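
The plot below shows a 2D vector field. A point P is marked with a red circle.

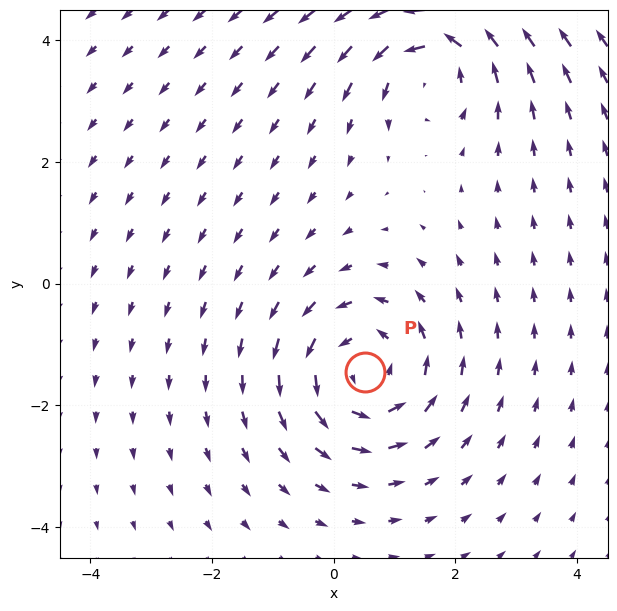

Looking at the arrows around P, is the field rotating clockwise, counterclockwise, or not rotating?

counterclockwise

Near P at (0.5, -1.4) the arrows circulate counterclockwise. The curl (z-component) there is about +4; positive curl means counterclockwise rotation.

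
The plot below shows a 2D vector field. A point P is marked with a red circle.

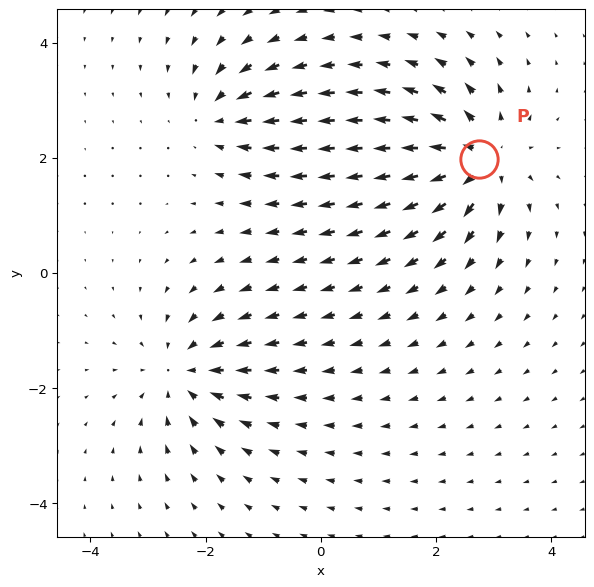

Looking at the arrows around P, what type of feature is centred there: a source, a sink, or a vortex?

source

At P (2.7, 2.0) the arrows spread outward. Divergence about +6, curl ≈0 — positive divergence with near-zero curl is a source.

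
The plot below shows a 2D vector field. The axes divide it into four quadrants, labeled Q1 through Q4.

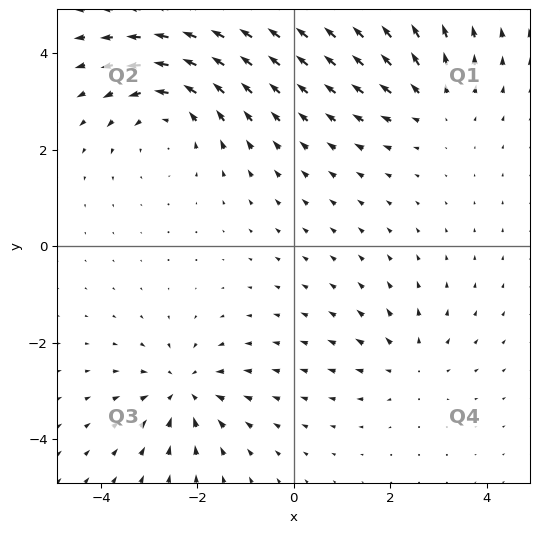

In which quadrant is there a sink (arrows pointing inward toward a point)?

The sink sits at approximately (-2.3, -3.0), which lies in quadrant Q3. The divergence there is about -4, negative as expected for a sink.

Q3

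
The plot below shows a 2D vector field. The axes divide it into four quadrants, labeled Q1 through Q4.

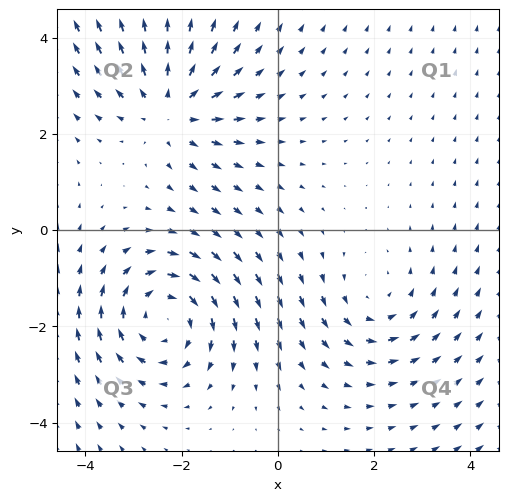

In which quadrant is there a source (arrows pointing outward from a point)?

The source sits at approximately (-2.2, 2.5), which lies in quadrant Q2. The divergence there is about +4, positive as expected for a source.

Q2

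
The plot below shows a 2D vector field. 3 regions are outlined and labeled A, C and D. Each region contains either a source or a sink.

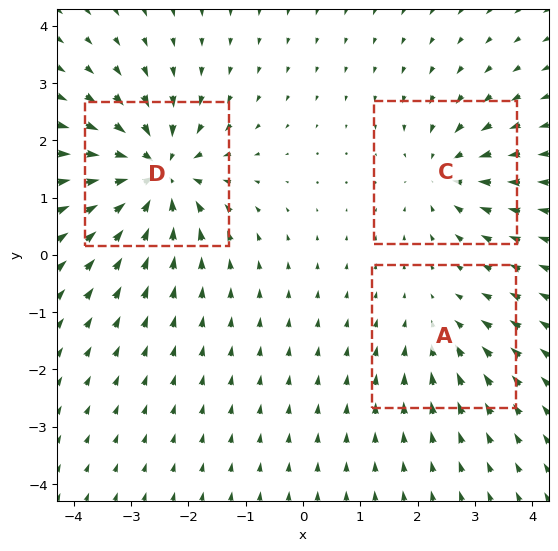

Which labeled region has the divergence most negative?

D

Divergence at each region's feature centre — A: about -2, C: about -4, D: about -6. Region D is most negative.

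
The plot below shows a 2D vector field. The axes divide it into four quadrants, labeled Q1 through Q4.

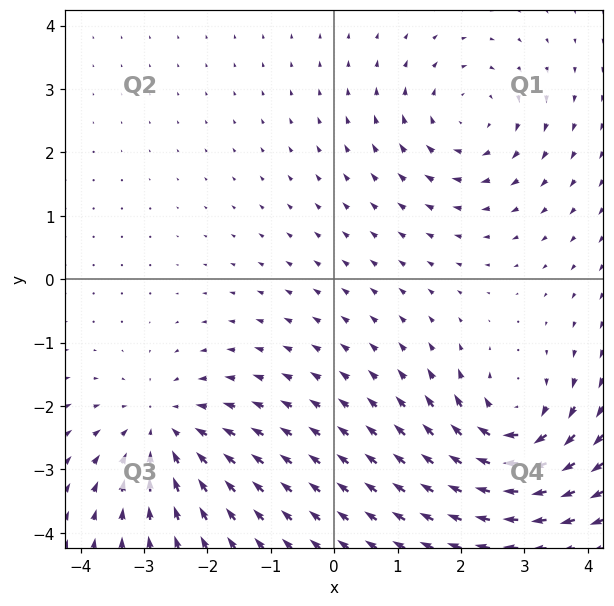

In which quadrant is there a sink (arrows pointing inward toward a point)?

The sink sits at approximately (-2.7, -2.4), which lies in quadrant Q3. The divergence there is about -4, negative as expected for a sink.

Q3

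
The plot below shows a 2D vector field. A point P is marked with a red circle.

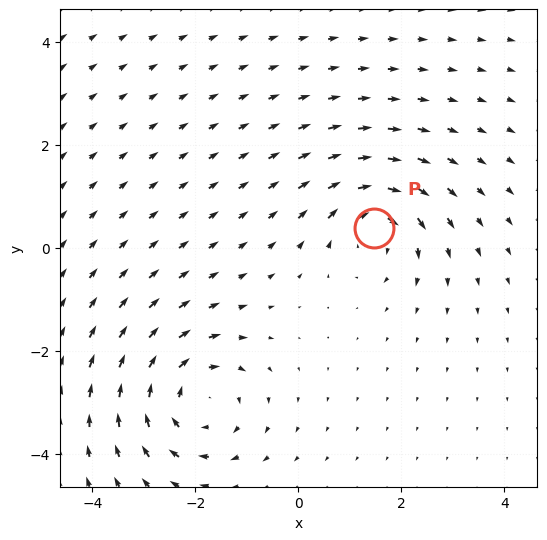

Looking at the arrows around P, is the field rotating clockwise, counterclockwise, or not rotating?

Near P at (1.5, 0.4) the arrows circulate clockwise. The curl (z-component) there is about -4; negative curl means clockwise rotation.

clockwise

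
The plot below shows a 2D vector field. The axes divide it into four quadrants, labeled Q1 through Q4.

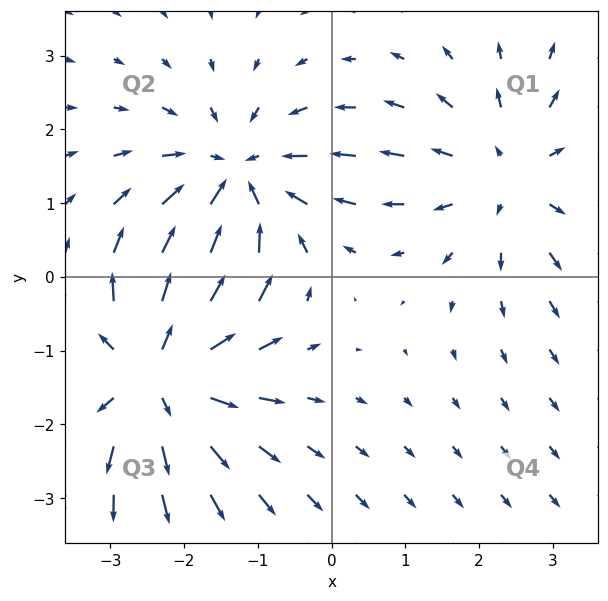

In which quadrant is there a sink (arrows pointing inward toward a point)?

The sink sits at approximately (-1.3, 1.3), which lies in quadrant Q2. The divergence there is about -4, negative as expected for a sink.

Q2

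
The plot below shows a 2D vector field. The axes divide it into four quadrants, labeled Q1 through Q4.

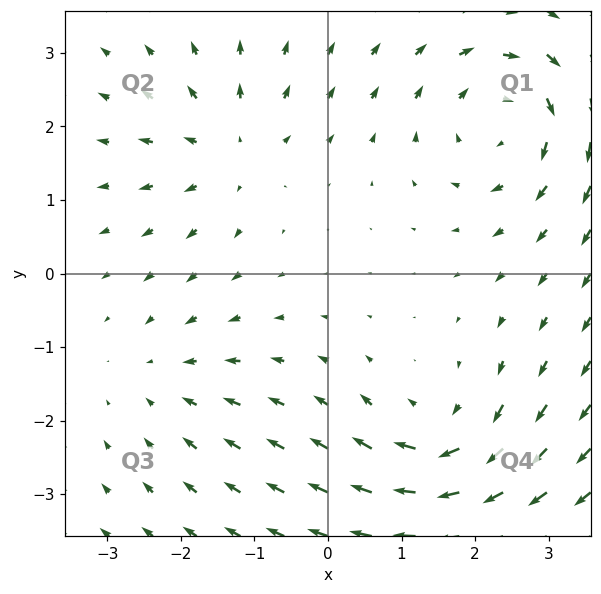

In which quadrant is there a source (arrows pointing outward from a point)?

Q2

The source sits at approximately (-1.3, 1.7), which lies in quadrant Q2. The divergence there is about +4, positive as expected for a source.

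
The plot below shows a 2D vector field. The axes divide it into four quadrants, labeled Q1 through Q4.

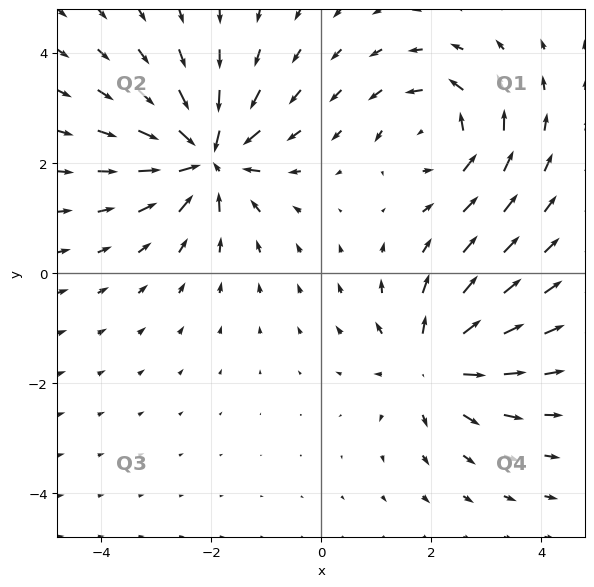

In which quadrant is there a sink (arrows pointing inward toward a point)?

The sink sits at approximately (-2.1, 2.1), which lies in quadrant Q2. The divergence there is about -6, negative as expected for a sink.

Q2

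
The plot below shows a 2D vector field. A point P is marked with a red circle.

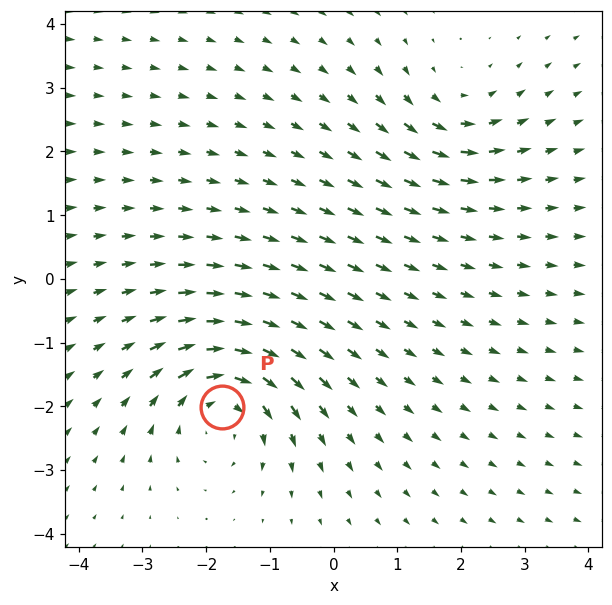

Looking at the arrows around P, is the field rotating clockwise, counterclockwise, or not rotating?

Near P at (-1.8, -2.0) the arrows circulate clockwise. The curl (z-component) there is about -4; negative curl means clockwise rotation.

clockwise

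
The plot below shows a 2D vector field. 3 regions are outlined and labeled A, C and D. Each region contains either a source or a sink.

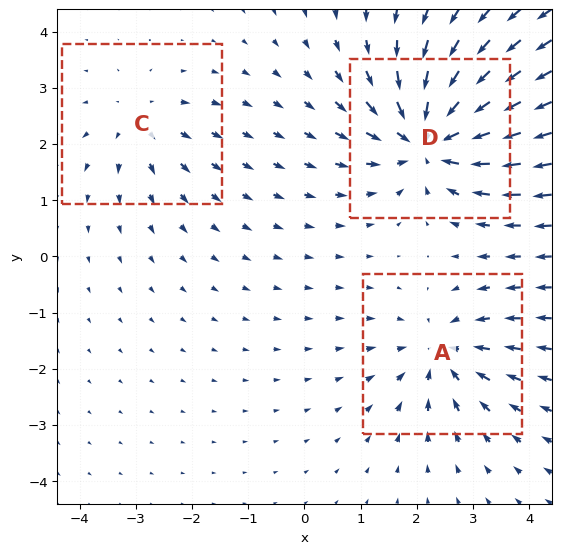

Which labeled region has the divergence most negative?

D

Divergence at each region's feature centre — A: about -4, C: about +2, D: about -6. Region D is most negative.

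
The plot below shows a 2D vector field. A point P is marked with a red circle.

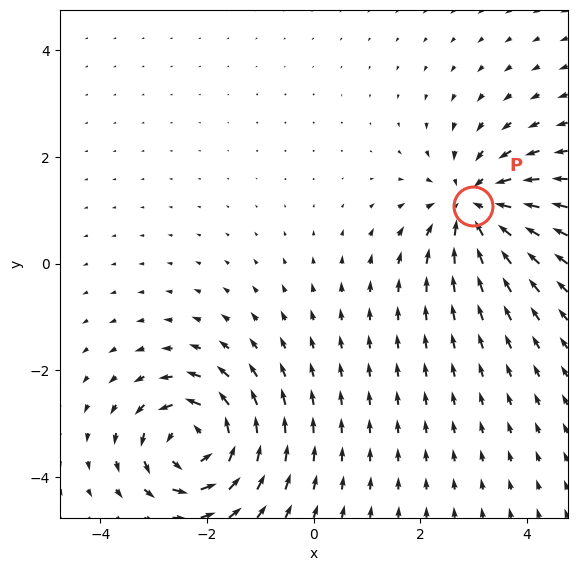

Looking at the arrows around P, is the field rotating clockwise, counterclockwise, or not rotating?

not rotating

Near P at (3.0, 1.1) the arrows show no circulation. The curl there is ≈0.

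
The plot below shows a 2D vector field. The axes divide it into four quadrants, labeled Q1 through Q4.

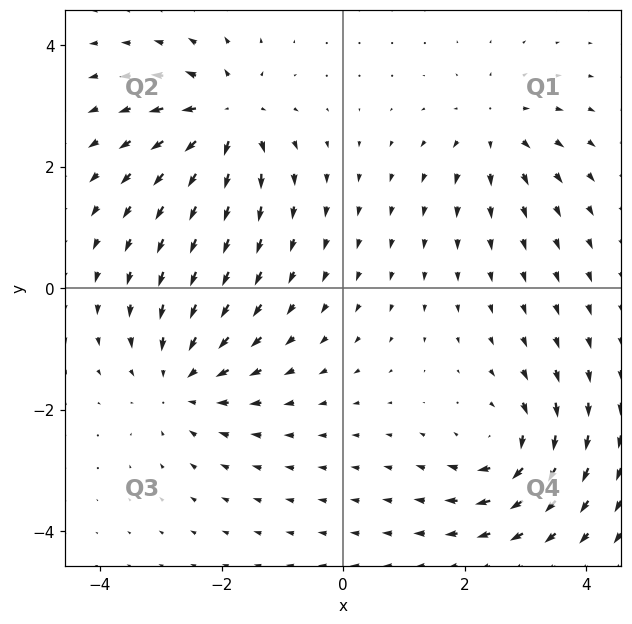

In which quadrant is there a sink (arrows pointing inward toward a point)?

The sink sits at approximately (-2.7, -1.5), which lies in quadrant Q3. The divergence there is about -4, negative as expected for a sink.

Q3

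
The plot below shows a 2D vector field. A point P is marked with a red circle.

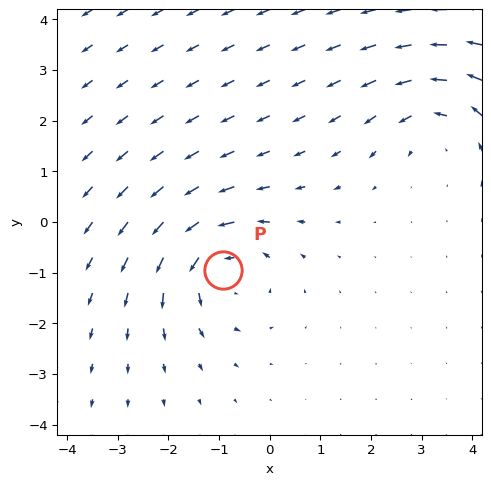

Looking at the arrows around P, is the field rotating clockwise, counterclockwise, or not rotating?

Near P at (-0.9, -0.9) the arrows circulate counterclockwise. The curl (z-component) there is about +4; positive curl means counterclockwise rotation.

counterclockwise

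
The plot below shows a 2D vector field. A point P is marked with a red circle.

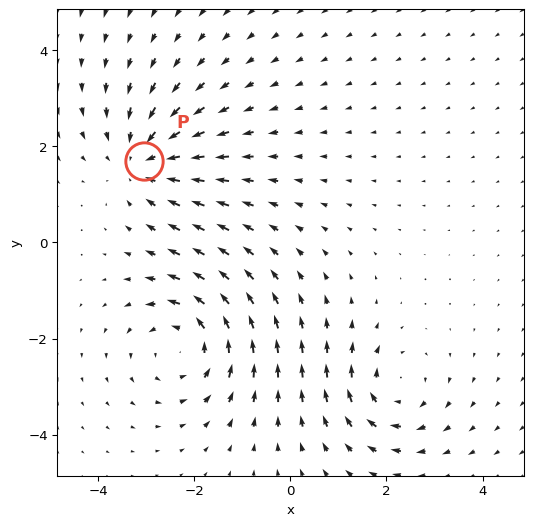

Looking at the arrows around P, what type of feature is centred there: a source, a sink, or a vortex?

At P (-3.0, 1.7) the arrows converge inward. Divergence about -3, curl ≈0 — negative divergence with near-zero curl is a sink.

sink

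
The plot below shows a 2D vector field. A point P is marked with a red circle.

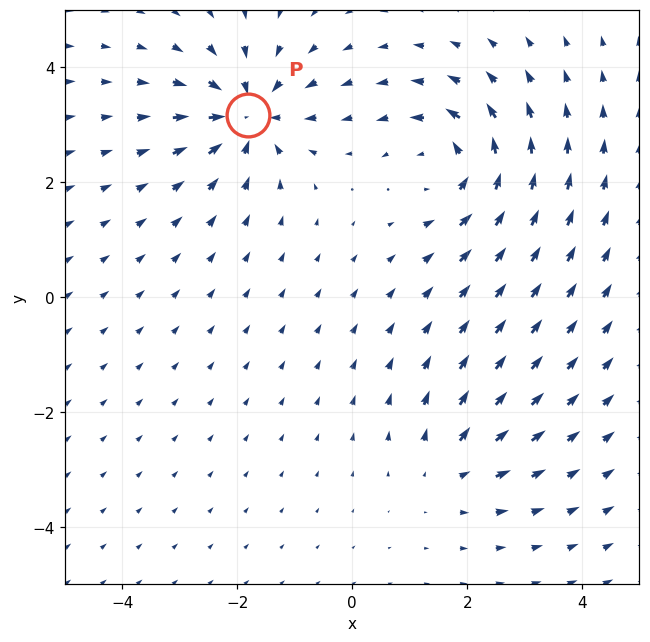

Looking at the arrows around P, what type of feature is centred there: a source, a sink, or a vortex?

At P (-1.8, 3.2) the arrows converge inward. Divergence about -6, curl ≈0 — negative divergence with near-zero curl is a sink.

sink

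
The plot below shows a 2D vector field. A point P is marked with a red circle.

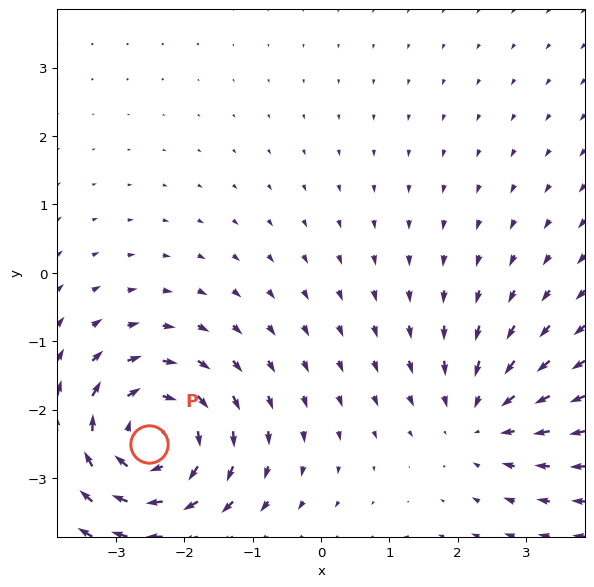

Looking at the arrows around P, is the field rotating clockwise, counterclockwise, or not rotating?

Near P at (-2.5, -2.5) the arrows circulate clockwise. The curl (z-component) there is about -5; negative curl means clockwise rotation.

clockwise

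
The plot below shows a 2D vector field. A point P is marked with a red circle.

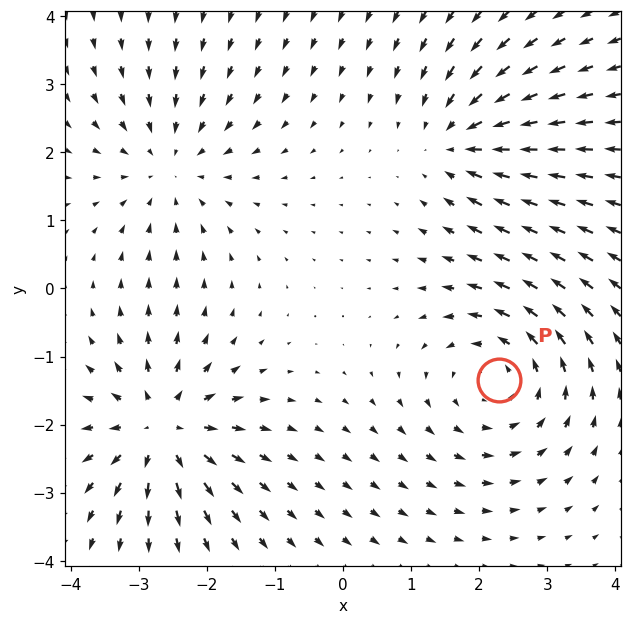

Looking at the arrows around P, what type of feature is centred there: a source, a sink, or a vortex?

At P (2.3, -1.3) the arrows circulate counterclockwise. Divergence ≈0, curl about +4 — near-zero divergence with nonzero curl is a vortex.

vortex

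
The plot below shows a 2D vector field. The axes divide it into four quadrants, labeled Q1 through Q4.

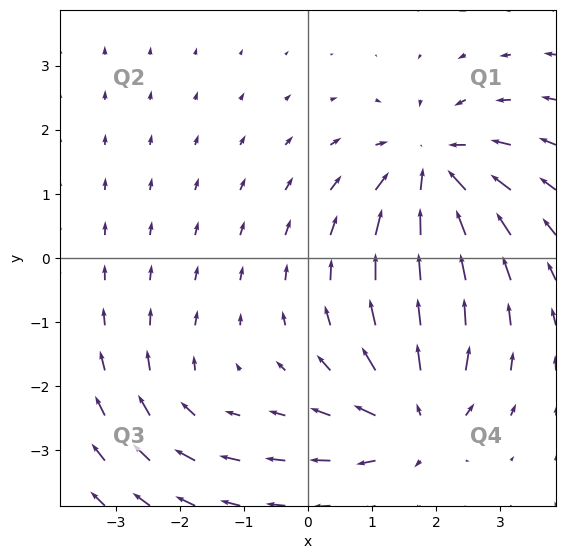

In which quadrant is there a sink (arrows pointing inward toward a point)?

The sink sits at approximately (1.9, 1.3), which lies in quadrant Q1. The divergence there is about -5, negative as expected for a sink.

Q1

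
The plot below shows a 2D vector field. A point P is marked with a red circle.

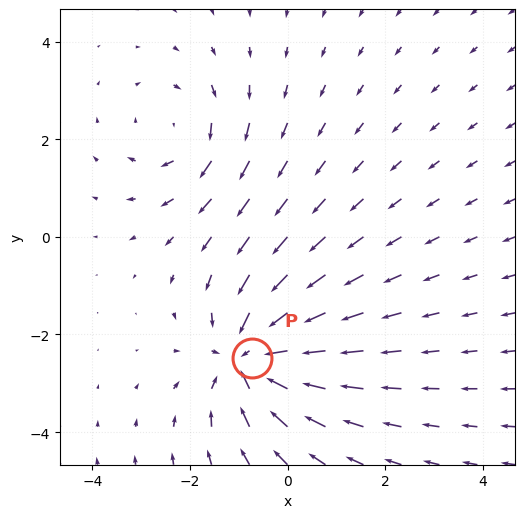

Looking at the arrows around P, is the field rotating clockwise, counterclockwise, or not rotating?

not rotating

Near P at (-0.7, -2.5) the arrows show no circulation. The curl there is ≈0.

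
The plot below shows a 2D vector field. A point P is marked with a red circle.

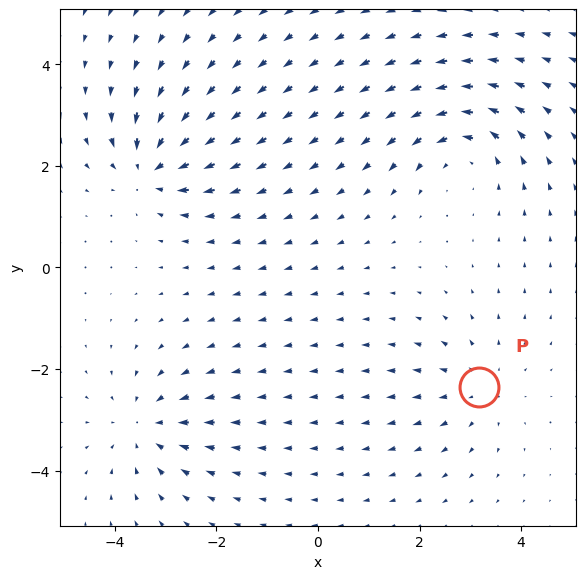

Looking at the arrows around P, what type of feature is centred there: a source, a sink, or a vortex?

At P (3.2, -2.4) the arrows spread outward. Divergence about +3, curl ≈0 — positive divergence with near-zero curl is a source.

source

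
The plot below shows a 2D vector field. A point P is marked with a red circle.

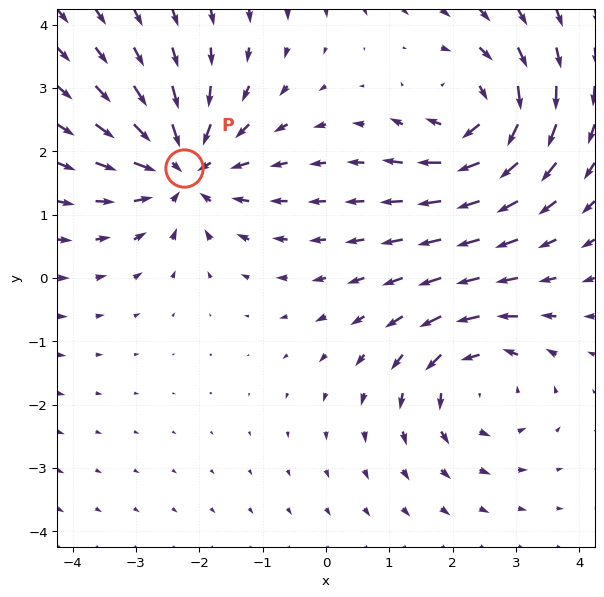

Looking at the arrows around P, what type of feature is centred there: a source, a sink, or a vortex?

sink

At P (-2.2, 1.7) the arrows converge inward. Divergence about -5, curl ≈0 — negative divergence with near-zero curl is a sink.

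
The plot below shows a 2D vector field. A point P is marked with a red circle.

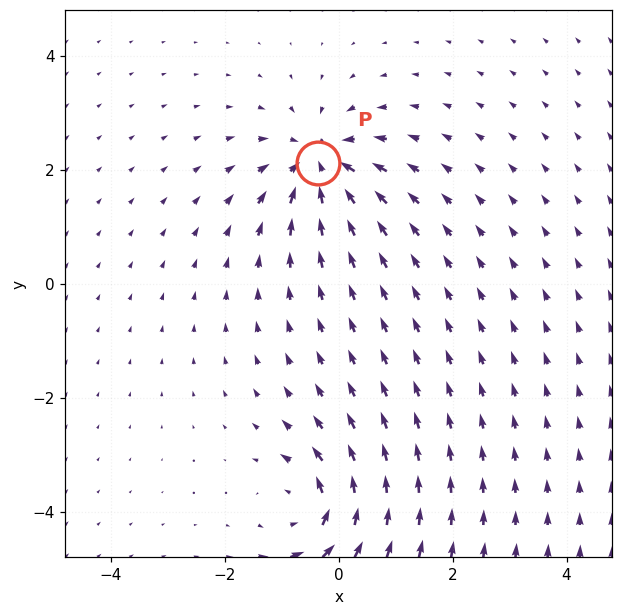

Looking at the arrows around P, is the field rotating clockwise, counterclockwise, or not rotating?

Near P at (-0.4, 2.1) the arrows show no circulation. The curl there is ≈0.

not rotating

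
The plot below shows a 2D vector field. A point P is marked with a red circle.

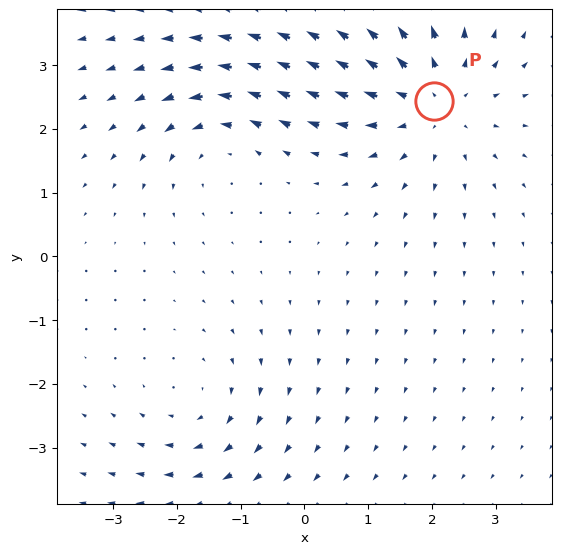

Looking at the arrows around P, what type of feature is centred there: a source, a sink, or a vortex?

source

At P (2.0, 2.4) the arrows spread outward. Divergence about +4, curl ≈0 — positive divergence with near-zero curl is a source.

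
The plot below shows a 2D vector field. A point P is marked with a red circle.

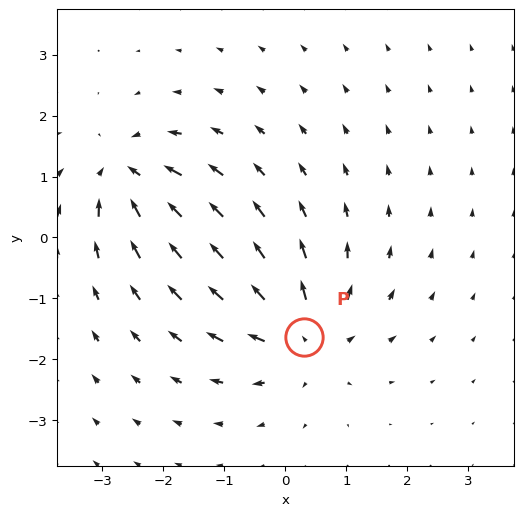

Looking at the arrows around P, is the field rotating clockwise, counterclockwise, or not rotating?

Near P at (0.3, -1.6) the arrows show no circulation. The curl there is ≈0.

not rotating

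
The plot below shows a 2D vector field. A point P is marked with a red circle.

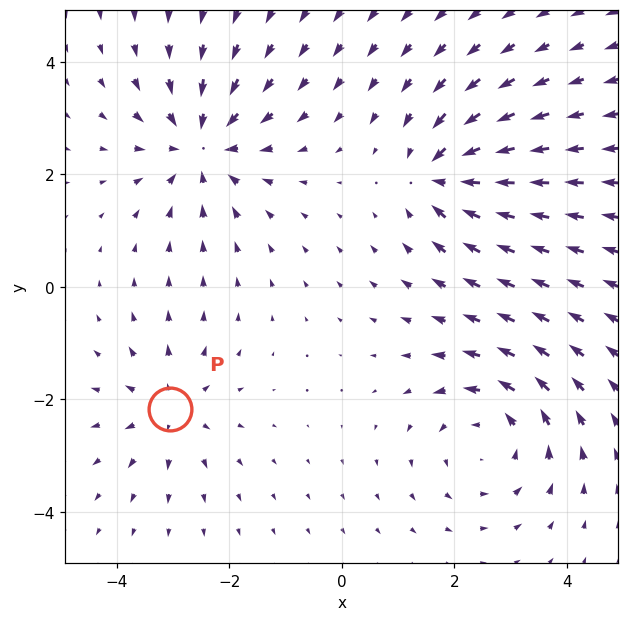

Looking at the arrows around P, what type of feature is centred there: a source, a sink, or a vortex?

At P (-3.0, -2.2) the arrows spread outward. Divergence about +3, curl ≈0 — positive divergence with near-zero curl is a source.

source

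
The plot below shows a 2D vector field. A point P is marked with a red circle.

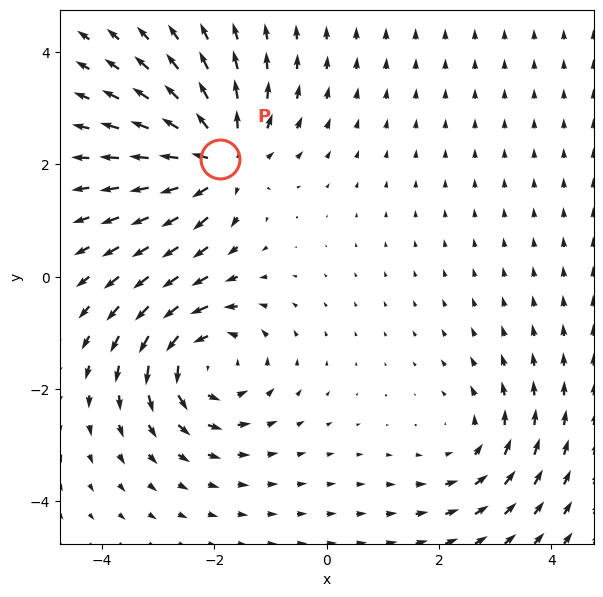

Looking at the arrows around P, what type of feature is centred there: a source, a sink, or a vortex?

source

At P (-1.9, 2.1) the arrows spread outward. Divergence about +6, curl ≈0 — positive divergence with near-zero curl is a source.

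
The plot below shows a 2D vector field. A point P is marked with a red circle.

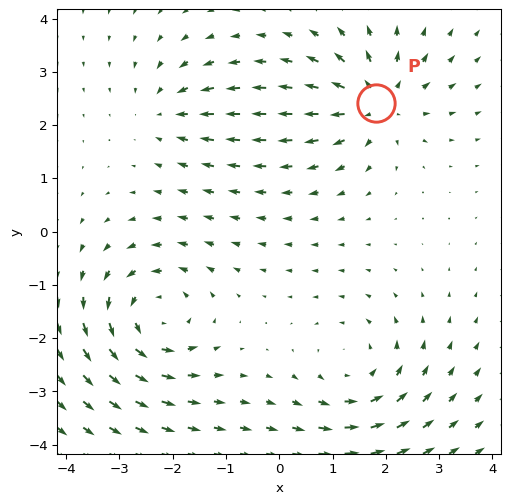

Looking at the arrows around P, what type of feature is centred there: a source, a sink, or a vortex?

source

At P (1.8, 2.4) the arrows spread outward. Divergence about +5, curl ≈0 — positive divergence with near-zero curl is a source.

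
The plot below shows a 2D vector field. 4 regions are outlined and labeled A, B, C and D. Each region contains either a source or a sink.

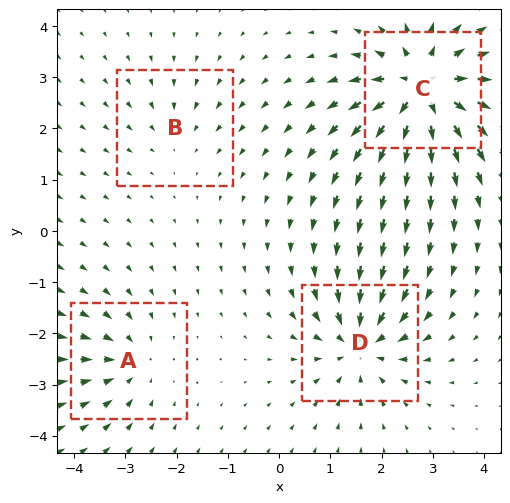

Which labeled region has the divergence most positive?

Divergence at each region's feature centre — A: about -4, B: about -2, C: about +9, D: about -6. Region C is most positive.

C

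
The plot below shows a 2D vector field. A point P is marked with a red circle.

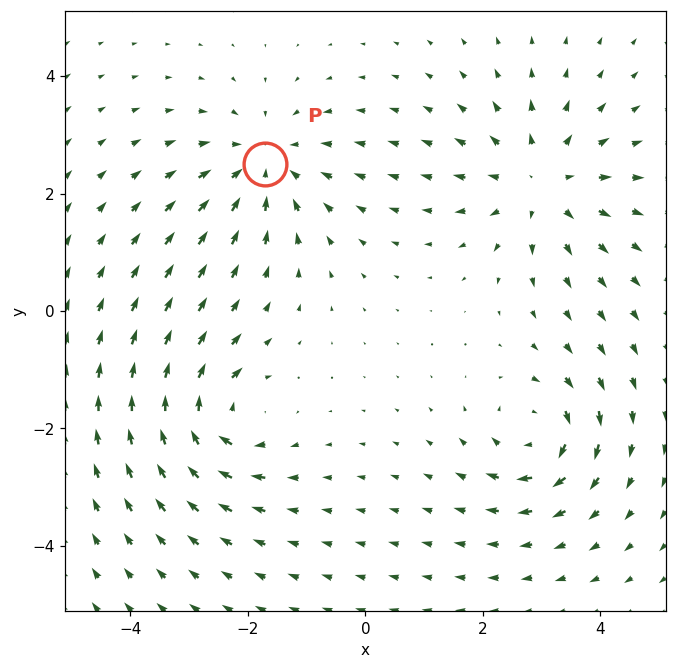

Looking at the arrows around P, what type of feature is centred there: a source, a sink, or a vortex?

sink

At P (-1.7, 2.5) the arrows converge inward. Divergence about -4, curl ≈0 — negative divergence with near-zero curl is a sink.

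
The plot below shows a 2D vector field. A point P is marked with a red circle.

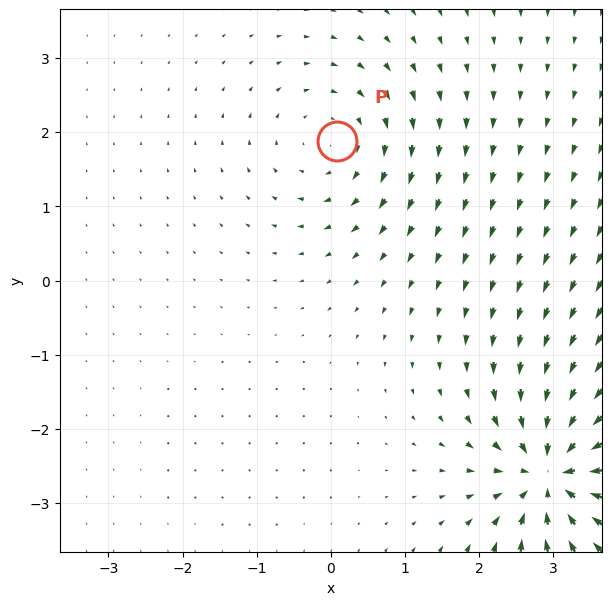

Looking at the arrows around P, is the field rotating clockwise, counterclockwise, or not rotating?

Near P at (0.1, 1.9) the arrows circulate clockwise. The curl (z-component) there is about -3; negative curl means clockwise rotation.

clockwise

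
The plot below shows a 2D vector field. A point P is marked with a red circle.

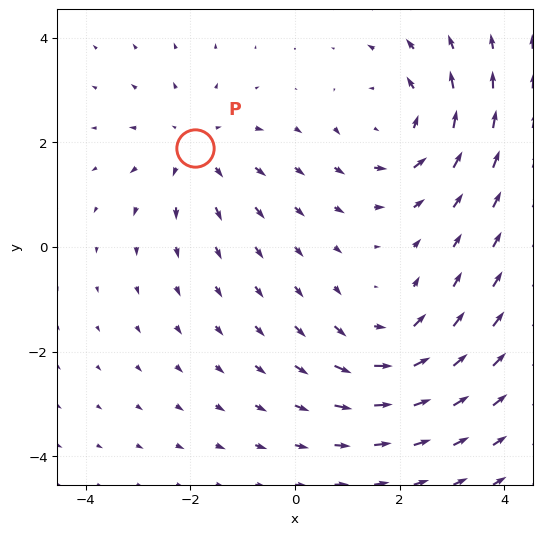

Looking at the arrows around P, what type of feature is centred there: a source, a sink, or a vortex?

source

At P (-1.9, 1.9) the arrows spread outward. Divergence about +3, curl ≈0 — positive divergence with near-zero curl is a source.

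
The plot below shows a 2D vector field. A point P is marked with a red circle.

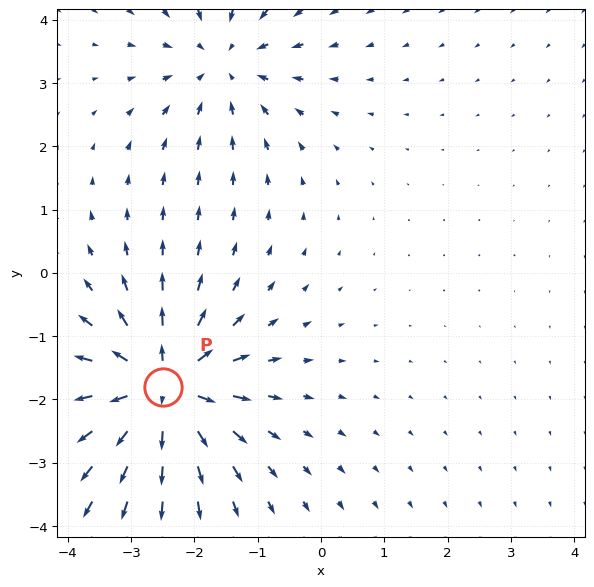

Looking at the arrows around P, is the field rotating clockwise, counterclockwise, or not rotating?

not rotating

Near P at (-2.5, -1.8) the arrows show no circulation. The curl there is ≈0.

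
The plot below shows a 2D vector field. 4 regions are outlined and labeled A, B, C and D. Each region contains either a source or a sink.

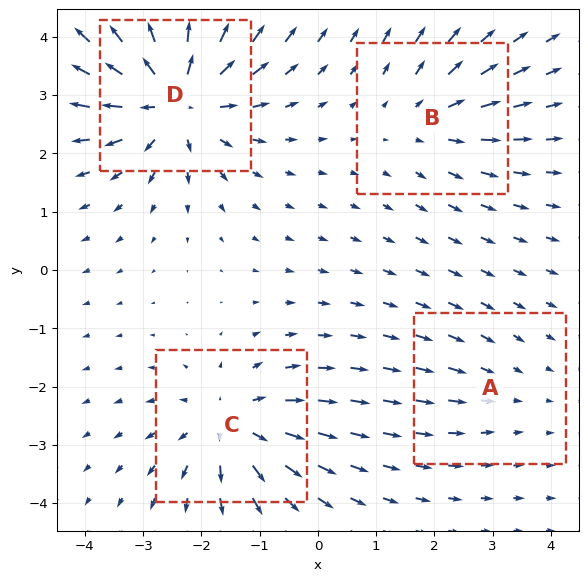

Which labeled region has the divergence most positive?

D

Divergence at each region's feature centre — A: about -2, B: about +3, C: about +5, D: about +8. Region D is most positive.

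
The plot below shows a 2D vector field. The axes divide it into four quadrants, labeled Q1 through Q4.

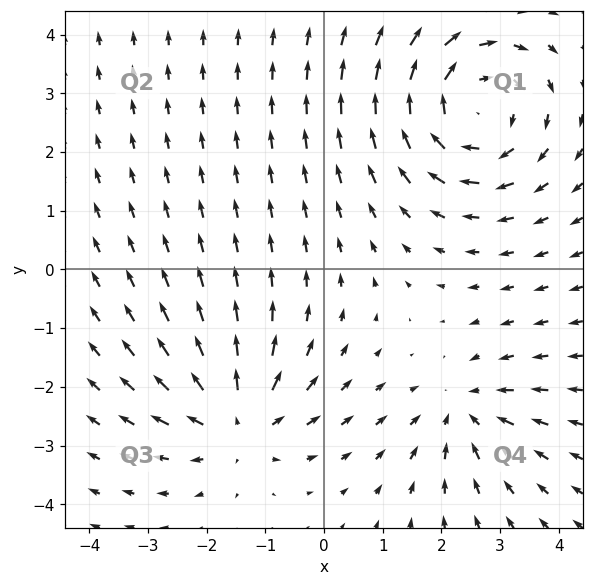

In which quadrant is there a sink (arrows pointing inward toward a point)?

Q4

The sink sits at approximately (2.4, -2.4), which lies in quadrant Q4. The divergence there is about -3, negative as expected for a sink.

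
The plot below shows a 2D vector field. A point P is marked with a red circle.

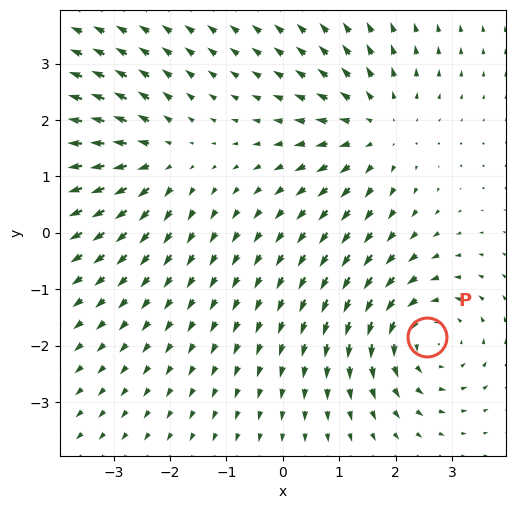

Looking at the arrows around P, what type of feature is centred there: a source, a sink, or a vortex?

vortex

At P (2.6, -1.9) the arrows circulate counterclockwise. Divergence ≈0, curl about +4 — near-zero divergence with nonzero curl is a vortex.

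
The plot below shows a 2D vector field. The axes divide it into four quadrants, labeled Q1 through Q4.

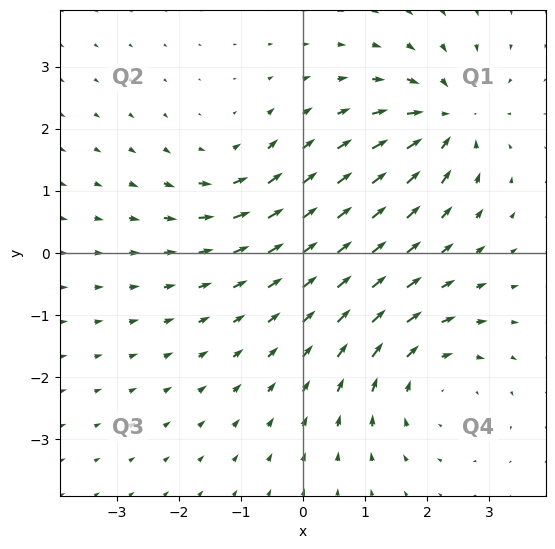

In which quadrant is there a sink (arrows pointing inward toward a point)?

Q1

The sink sits at approximately (2.3, 2.1), which lies in quadrant Q1. The divergence there is about -5, negative as expected for a sink.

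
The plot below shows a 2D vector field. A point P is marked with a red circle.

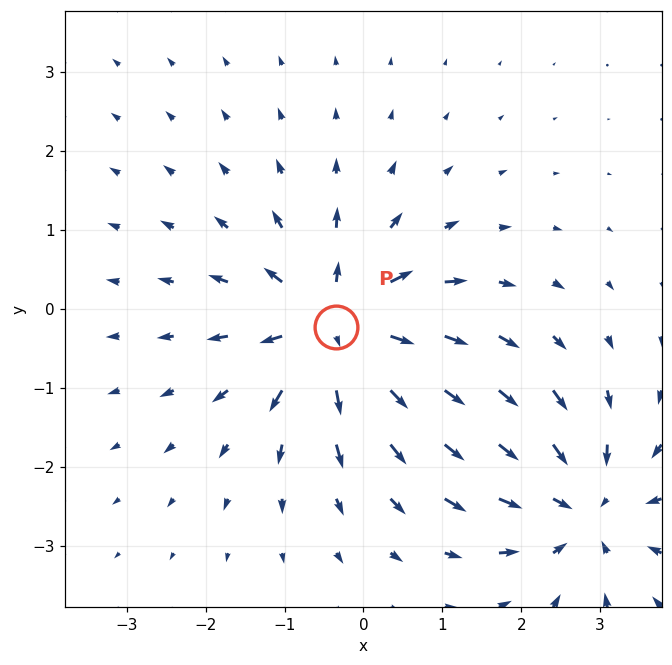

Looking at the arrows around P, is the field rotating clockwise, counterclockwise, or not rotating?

Near P at (-0.3, -0.2) the arrows show no circulation. The curl there is ≈0.

not rotating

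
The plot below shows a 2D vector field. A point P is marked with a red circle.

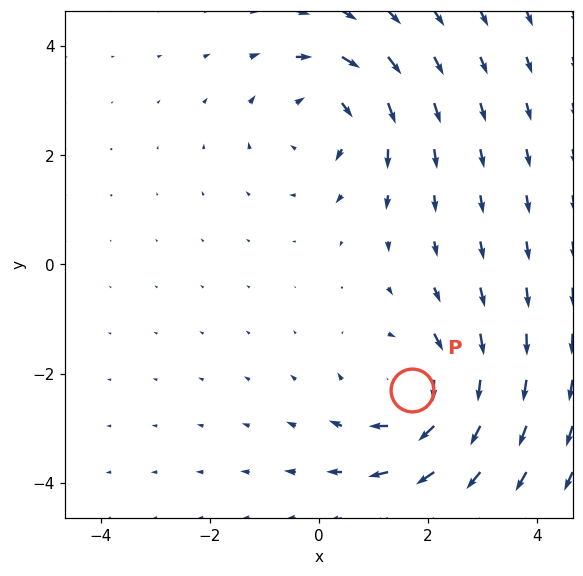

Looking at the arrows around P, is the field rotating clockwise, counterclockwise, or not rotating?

Near P at (1.7, -2.3) the arrows circulate clockwise. The curl (z-component) there is about -3; negative curl means clockwise rotation.

clockwise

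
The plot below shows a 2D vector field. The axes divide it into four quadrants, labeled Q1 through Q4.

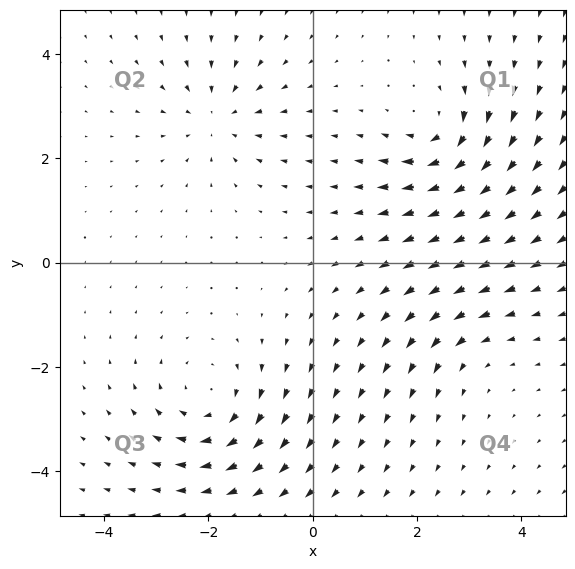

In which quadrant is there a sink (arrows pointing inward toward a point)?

The sink sits at approximately (-1.8, 2.8), which lies in quadrant Q2. The divergence there is about -4, negative as expected for a sink.

Q2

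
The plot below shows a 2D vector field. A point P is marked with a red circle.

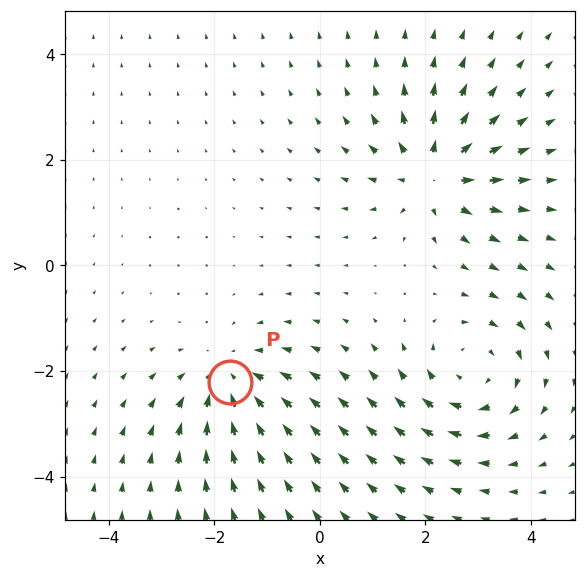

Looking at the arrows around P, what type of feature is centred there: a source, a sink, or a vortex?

At P (-1.7, -2.2) the arrows converge inward. Divergence about -4, curl ≈0 — negative divergence with near-zero curl is a sink.

sink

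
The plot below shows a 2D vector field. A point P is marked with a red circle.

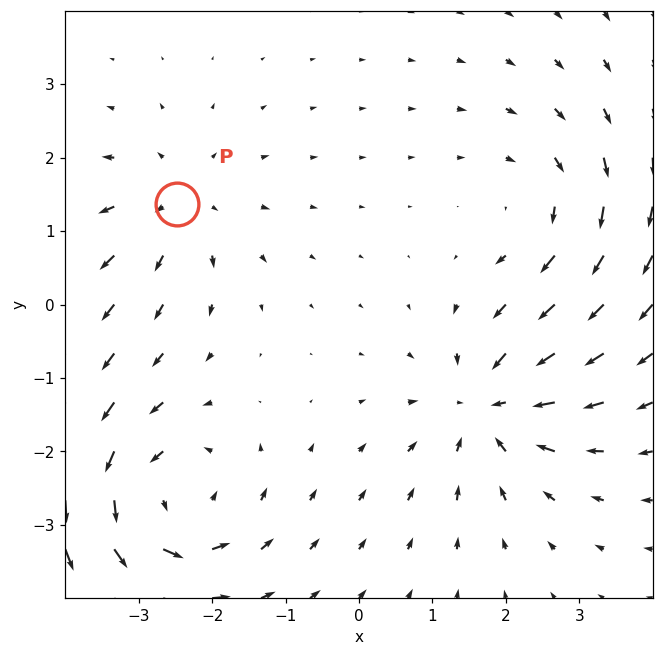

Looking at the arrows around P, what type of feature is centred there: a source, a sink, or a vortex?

At P (-2.5, 1.4) the arrows spread outward. Divergence about +3, curl ≈0 — positive divergence with near-zero curl is a source.

source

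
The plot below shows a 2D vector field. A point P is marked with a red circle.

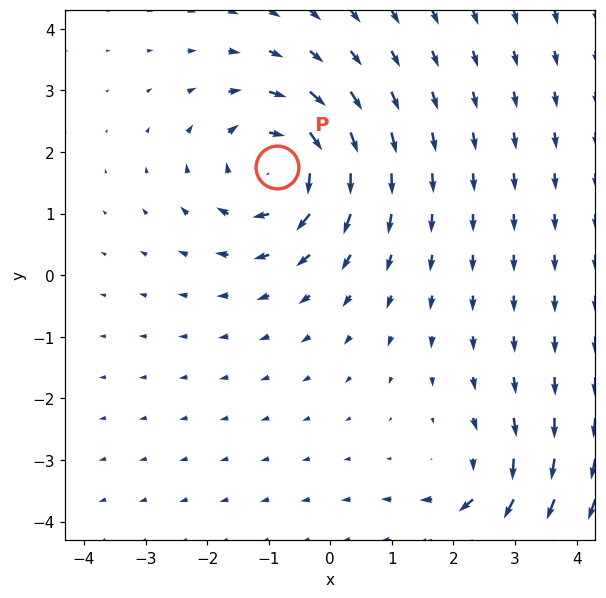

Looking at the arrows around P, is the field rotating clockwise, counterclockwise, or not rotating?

clockwise

Near P at (-0.9, 1.8) the arrows circulate clockwise. The curl (z-component) there is about -5; negative curl means clockwise rotation.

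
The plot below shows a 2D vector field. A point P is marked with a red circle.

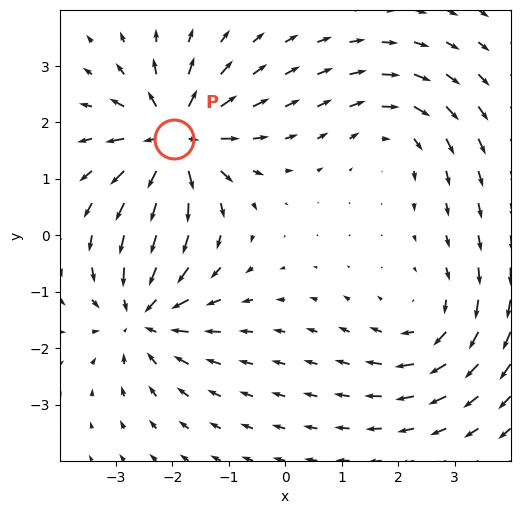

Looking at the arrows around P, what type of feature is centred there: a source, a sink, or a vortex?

At P (-2.0, 1.7) the arrows spread outward. Divergence about +7, curl ≈0 — positive divergence with near-zero curl is a source.

source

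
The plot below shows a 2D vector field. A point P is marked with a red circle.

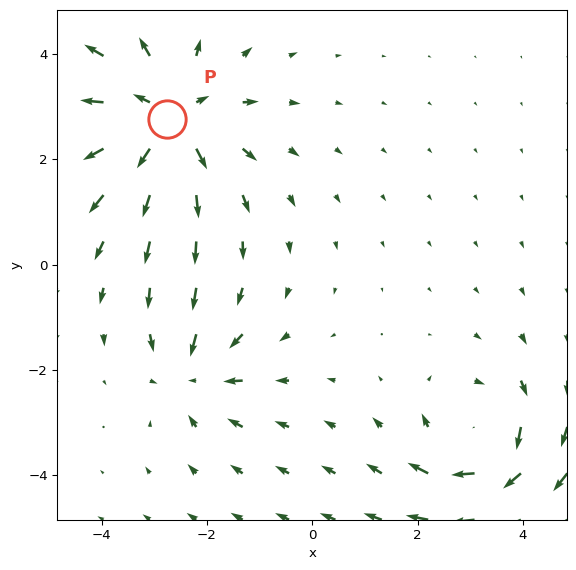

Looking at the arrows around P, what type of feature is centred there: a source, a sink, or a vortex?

source

At P (-2.8, 2.8) the arrows spread outward. Divergence about +4, curl ≈0 — positive divergence with near-zero curl is a source.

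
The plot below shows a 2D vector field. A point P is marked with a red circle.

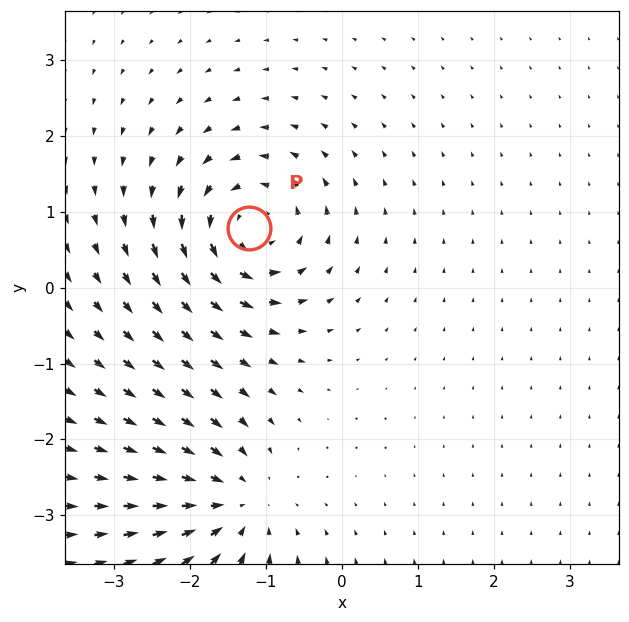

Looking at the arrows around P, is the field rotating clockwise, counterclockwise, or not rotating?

counterclockwise

Near P at (-1.2, 0.8) the arrows circulate counterclockwise. The curl (z-component) there is about +5; positive curl means counterclockwise rotation.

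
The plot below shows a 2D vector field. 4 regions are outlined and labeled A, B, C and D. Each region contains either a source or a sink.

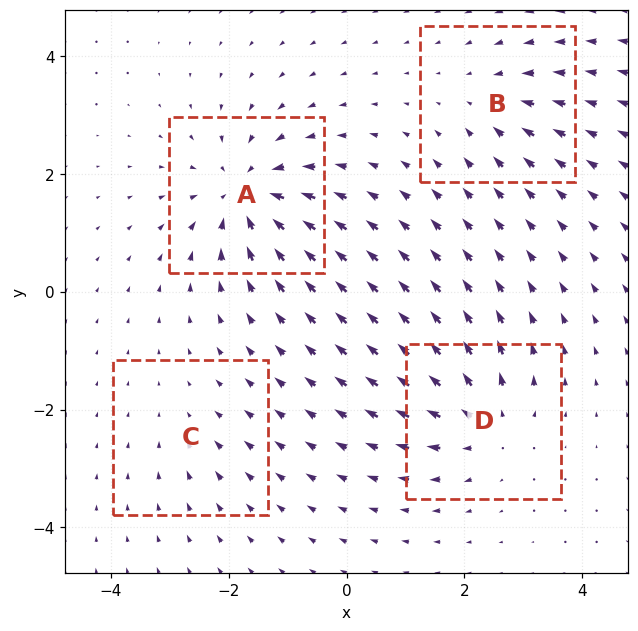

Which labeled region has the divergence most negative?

Divergence at each region's feature centre — A: about -7, B: about -4, C: about -2, D: about +6. Region A is most negative.

A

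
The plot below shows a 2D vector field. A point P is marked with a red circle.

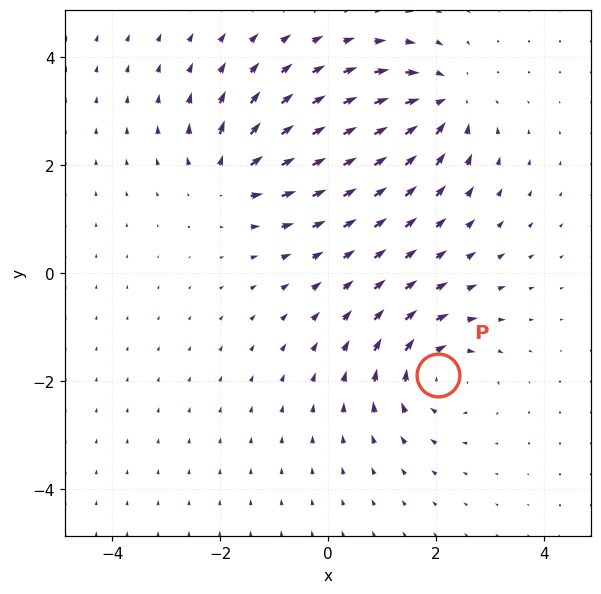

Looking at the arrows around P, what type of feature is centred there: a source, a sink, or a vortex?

vortex

At P (2.0, -1.9) the arrows circulate clockwise. Divergence ≈0, curl about -4 — near-zero divergence with nonzero curl is a vortex.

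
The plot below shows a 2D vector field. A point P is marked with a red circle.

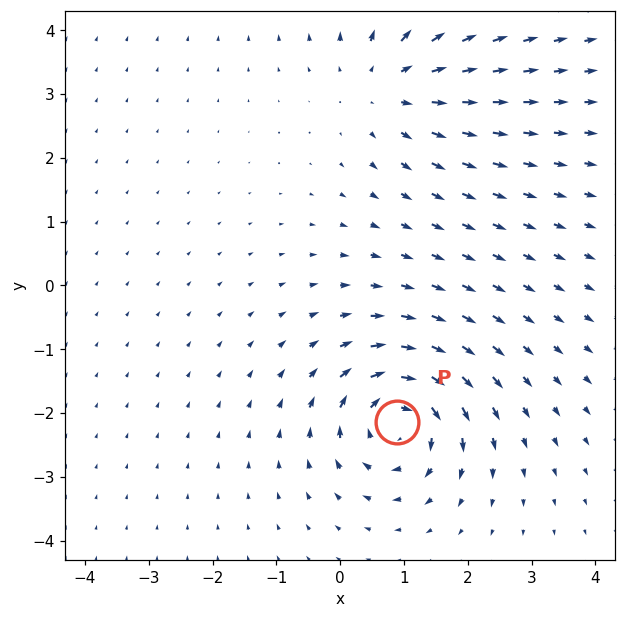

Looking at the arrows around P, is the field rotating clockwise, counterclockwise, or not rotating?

clockwise

Near P at (0.9, -2.1) the arrows circulate clockwise. The curl (z-component) there is about -7; negative curl means clockwise rotation.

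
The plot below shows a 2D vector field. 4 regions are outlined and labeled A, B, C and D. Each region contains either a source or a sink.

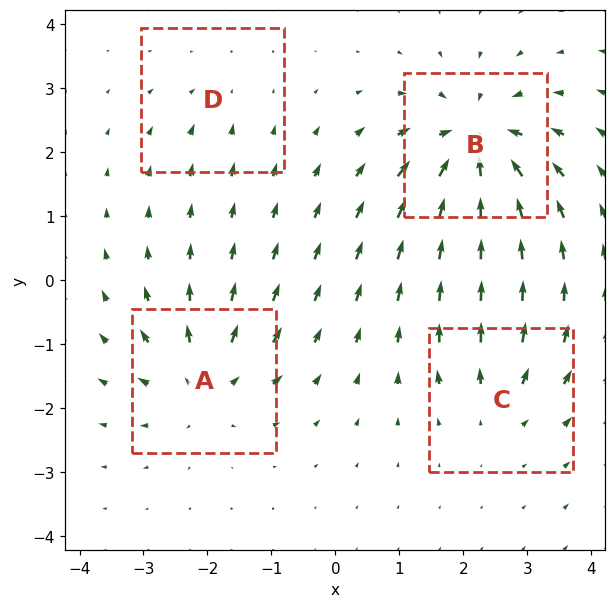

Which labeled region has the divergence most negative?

Divergence at each region's feature centre — A: about +6, B: about -8, C: about +4, D: about -2. Region B is most negative.

B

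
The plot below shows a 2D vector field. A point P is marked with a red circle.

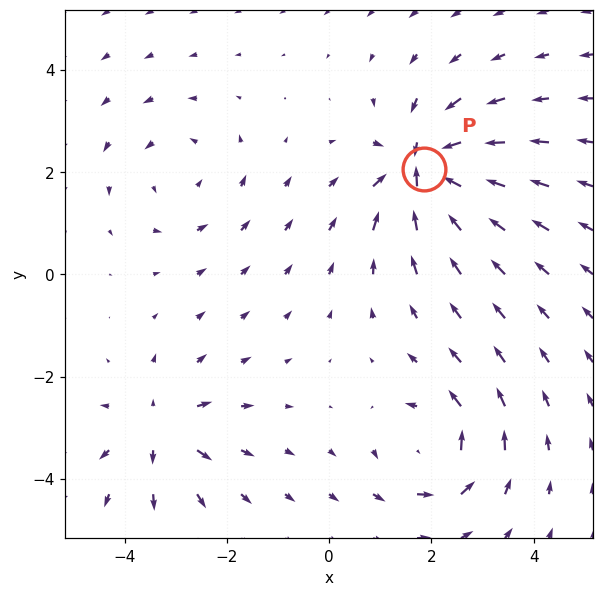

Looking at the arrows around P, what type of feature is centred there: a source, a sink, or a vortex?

sink

At P (1.9, 2.1) the arrows converge inward. Divergence about -7, curl ≈0 — negative divergence with near-zero curl is a sink.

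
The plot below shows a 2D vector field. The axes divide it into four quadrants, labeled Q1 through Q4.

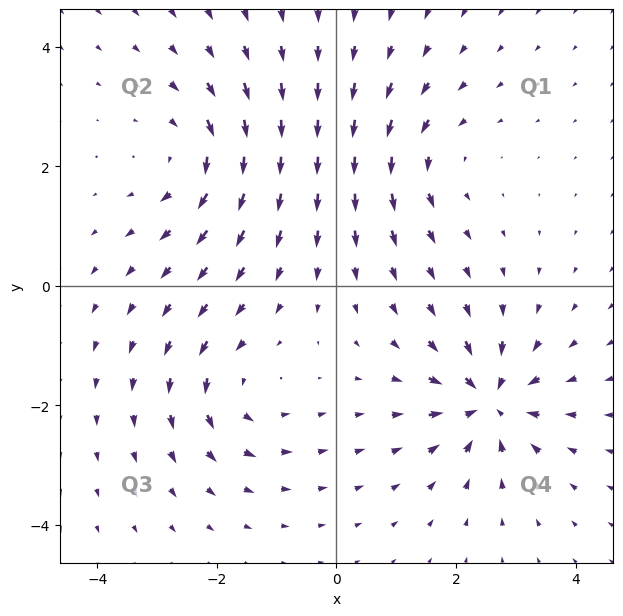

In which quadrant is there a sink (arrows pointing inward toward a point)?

Q4

The sink sits at approximately (2.6, -1.9), which lies in quadrant Q4. The divergence there is about -5, negative as expected for a sink.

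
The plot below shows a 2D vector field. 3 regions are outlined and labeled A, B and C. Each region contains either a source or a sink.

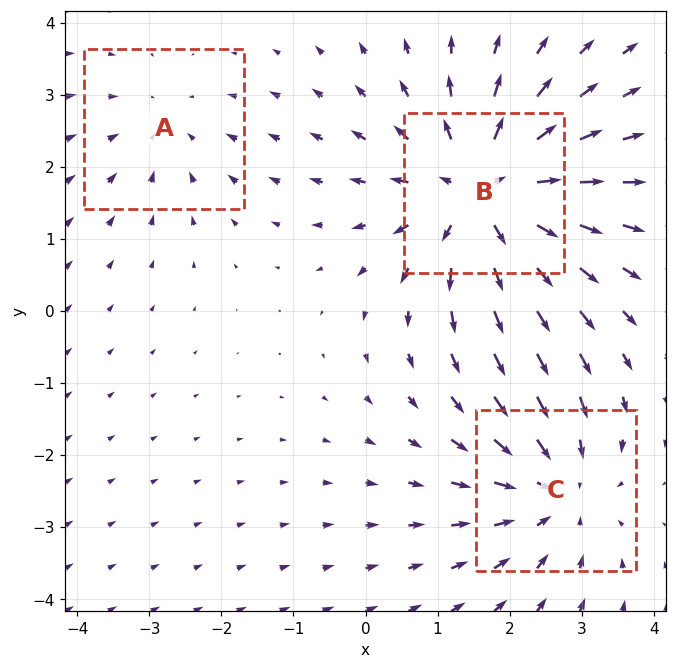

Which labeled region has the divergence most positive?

B

Divergence at each region's feature centre — A: about -2, B: about +4, C: about -3. Region B is most positive.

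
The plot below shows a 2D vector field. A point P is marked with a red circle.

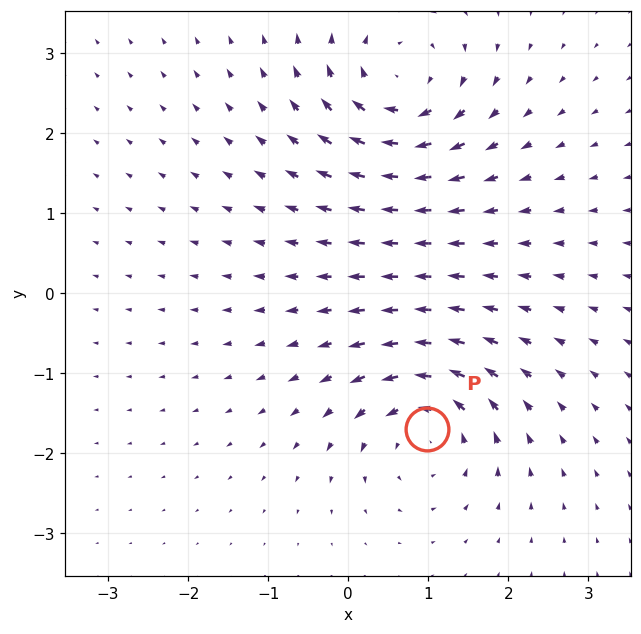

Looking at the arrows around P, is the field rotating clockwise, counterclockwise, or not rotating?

Near P at (1.0, -1.7) the arrows circulate counterclockwise. The curl (z-component) there is about +6; positive curl means counterclockwise rotation.

counterclockwise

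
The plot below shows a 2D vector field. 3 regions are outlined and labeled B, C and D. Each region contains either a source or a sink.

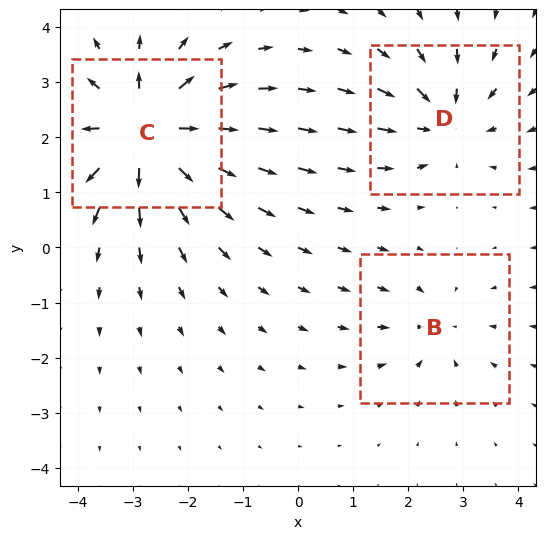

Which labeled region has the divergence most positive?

C

Divergence at each region's feature centre — B: about -2, C: about +5, D: about -3. Region C is most positive.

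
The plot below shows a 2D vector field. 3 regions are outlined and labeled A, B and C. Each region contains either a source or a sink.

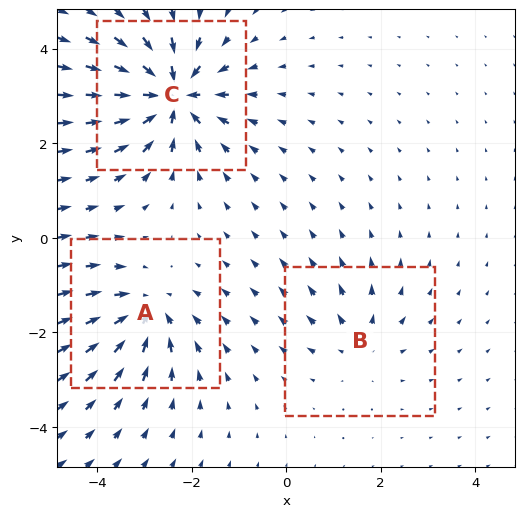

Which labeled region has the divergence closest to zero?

Divergence at each region's feature centre — A: about -4, B: about +3, C: about -7. Region B is closest to zero.

B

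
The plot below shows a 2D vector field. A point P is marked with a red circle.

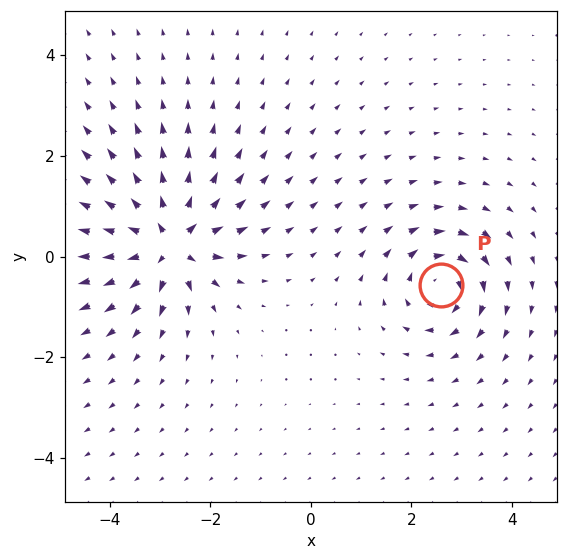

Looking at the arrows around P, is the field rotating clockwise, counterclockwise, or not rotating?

clockwise

Near P at (2.6, -0.6) the arrows circulate clockwise. The curl (z-component) there is about -5; negative curl means clockwise rotation.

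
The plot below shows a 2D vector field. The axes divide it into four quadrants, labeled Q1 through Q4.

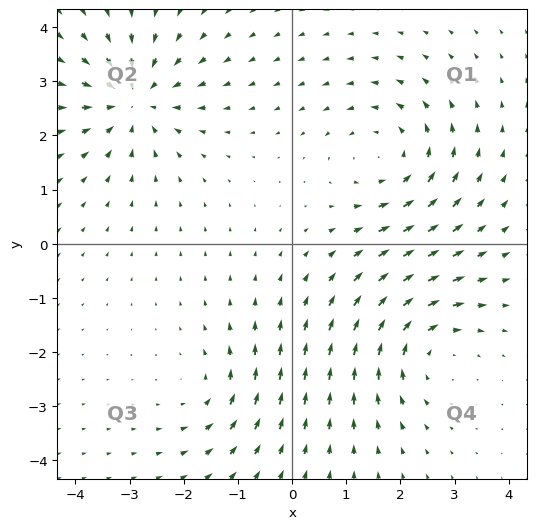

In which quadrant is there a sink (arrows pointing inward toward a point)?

The sink sits at approximately (-2.9, 2.7), which lies in quadrant Q2. The divergence there is about -5, negative as expected for a sink.

Q2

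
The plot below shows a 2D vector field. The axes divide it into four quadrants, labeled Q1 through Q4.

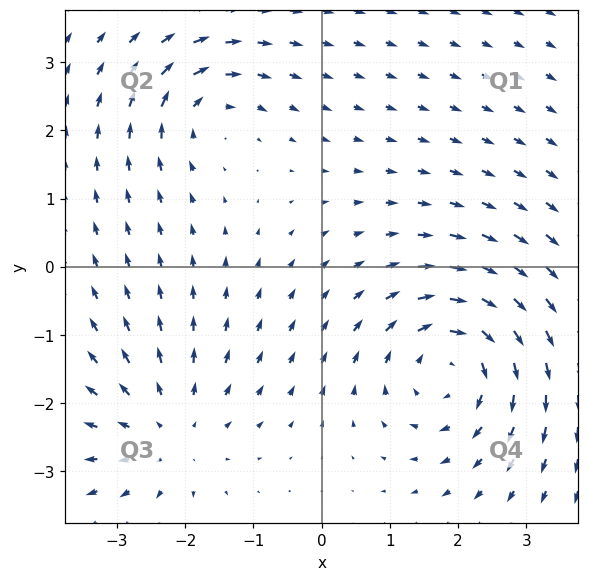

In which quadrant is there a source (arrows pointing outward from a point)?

Q3

The source sits at approximately (-2.2, -2.4), which lies in quadrant Q3. The divergence there is about +3, positive as expected for a source.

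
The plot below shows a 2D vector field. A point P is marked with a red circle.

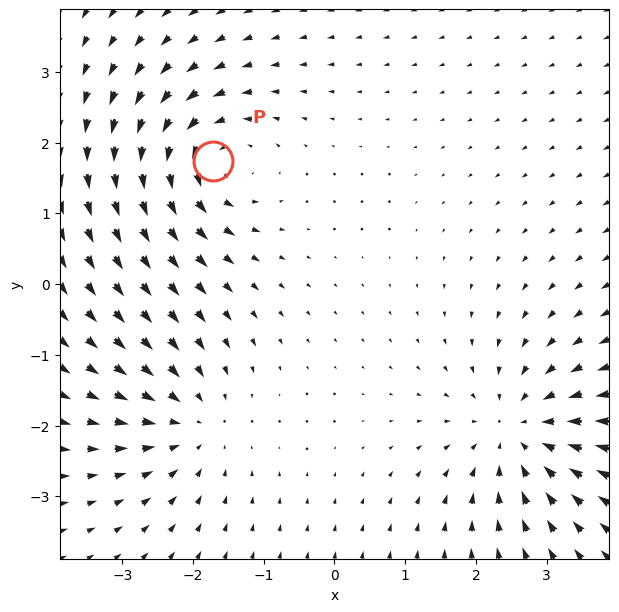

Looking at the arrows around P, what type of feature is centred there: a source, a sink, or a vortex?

At P (-1.7, 1.7) the arrows circulate counterclockwise. Divergence ≈0, curl about +5 — near-zero divergence with nonzero curl is a vortex.

vortex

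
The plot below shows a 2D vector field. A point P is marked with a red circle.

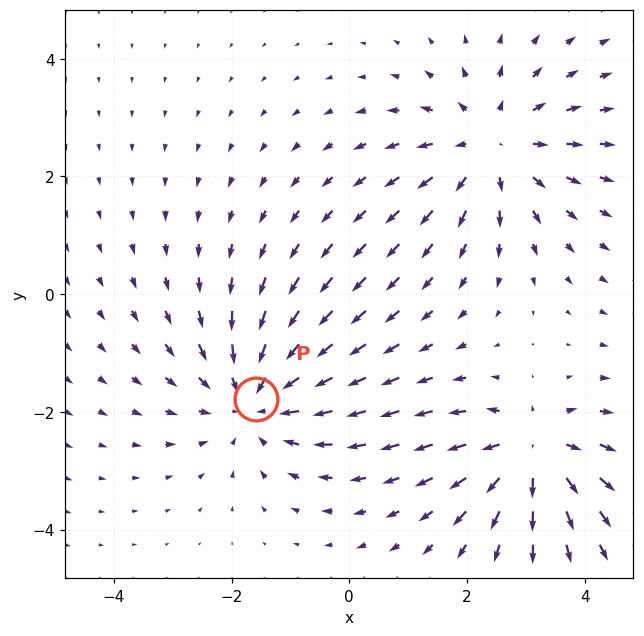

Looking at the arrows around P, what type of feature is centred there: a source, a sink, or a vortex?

sink

At P (-1.6, -1.8) the arrows converge inward. Divergence about -4, curl ≈0 — negative divergence with near-zero curl is a sink.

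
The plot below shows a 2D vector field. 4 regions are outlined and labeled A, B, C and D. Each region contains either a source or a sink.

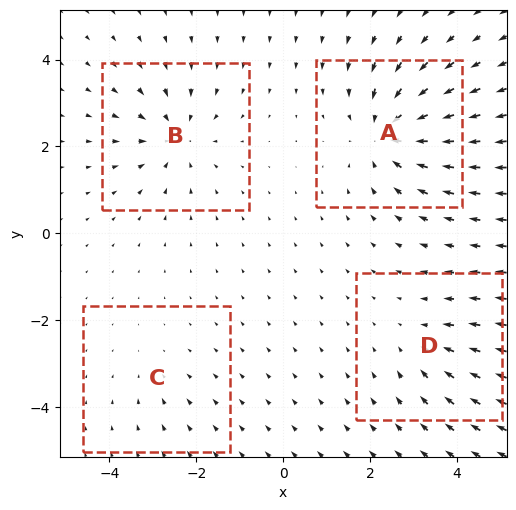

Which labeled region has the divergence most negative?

Divergence at each region's feature centre — A: about -6, B: about -5, C: about -2, D: about -3. Region A is most negative.

A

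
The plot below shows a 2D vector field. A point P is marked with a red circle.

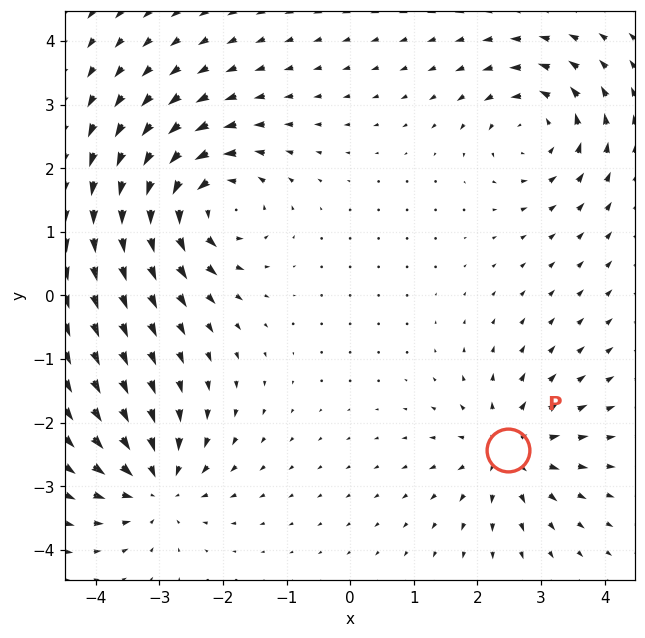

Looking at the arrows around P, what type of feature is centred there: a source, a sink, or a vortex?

At P (2.5, -2.4) the arrows spread outward. Divergence about +5, curl ≈0 — positive divergence with near-zero curl is a source.

source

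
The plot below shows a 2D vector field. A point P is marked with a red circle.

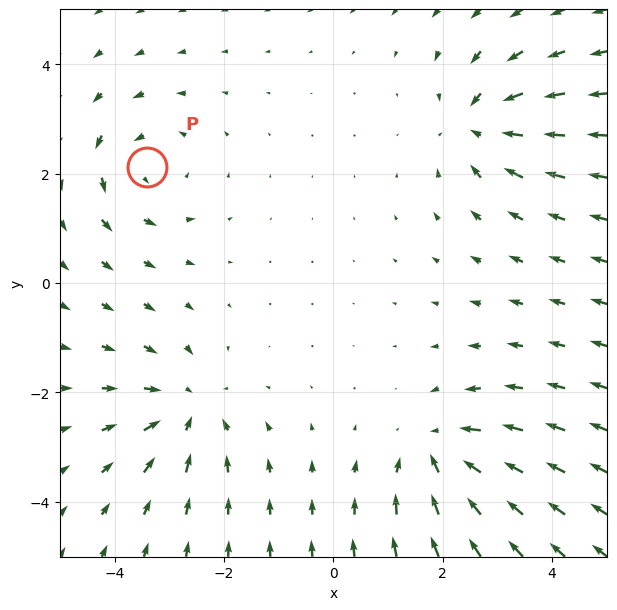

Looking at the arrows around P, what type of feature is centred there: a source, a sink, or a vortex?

At P (-3.4, 2.1) the arrows circulate counterclockwise. Divergence ≈0, curl about +4 — near-zero divergence with nonzero curl is a vortex.

vortex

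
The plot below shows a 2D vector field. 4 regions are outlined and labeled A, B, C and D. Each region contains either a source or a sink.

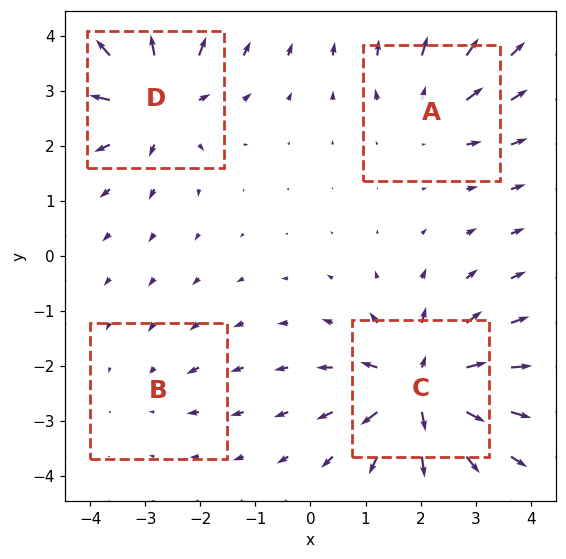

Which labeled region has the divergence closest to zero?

Divergence at each region's feature centre — A: about +4, B: about -2, C: about +8, D: about +6. Region B is closest to zero.

B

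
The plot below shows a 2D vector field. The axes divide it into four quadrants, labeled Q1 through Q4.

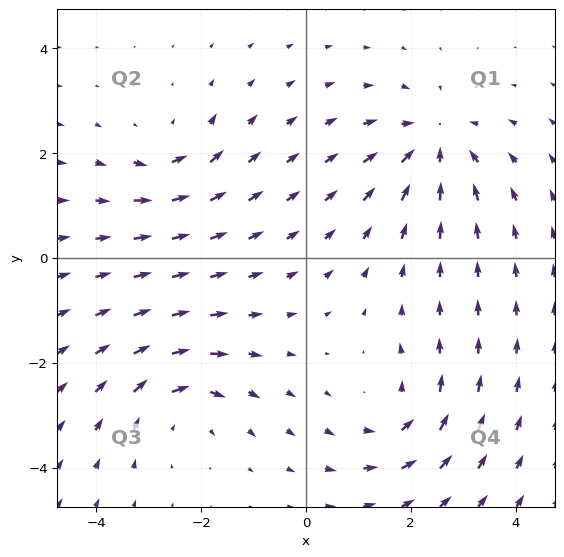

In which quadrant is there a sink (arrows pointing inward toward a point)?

Q1

The sink sits at approximately (2.5, 2.2), which lies in quadrant Q1. The divergence there is about -5, negative as expected for a sink.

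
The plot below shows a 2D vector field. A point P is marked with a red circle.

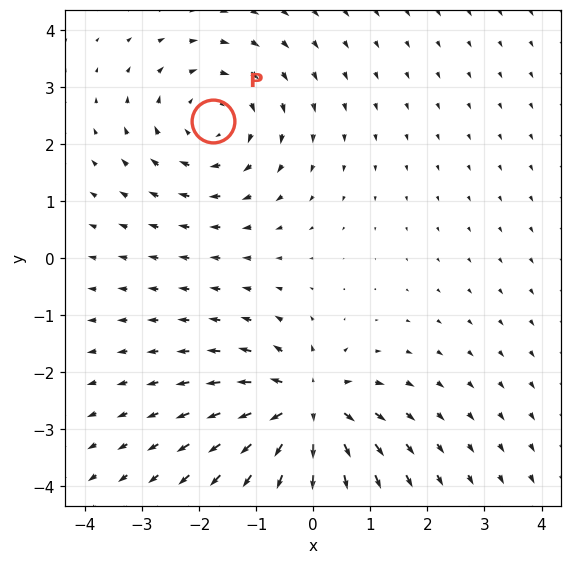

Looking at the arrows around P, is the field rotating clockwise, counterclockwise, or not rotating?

clockwise

Near P at (-1.8, 2.4) the arrows circulate clockwise. The curl (z-component) there is about -3; negative curl means clockwise rotation.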